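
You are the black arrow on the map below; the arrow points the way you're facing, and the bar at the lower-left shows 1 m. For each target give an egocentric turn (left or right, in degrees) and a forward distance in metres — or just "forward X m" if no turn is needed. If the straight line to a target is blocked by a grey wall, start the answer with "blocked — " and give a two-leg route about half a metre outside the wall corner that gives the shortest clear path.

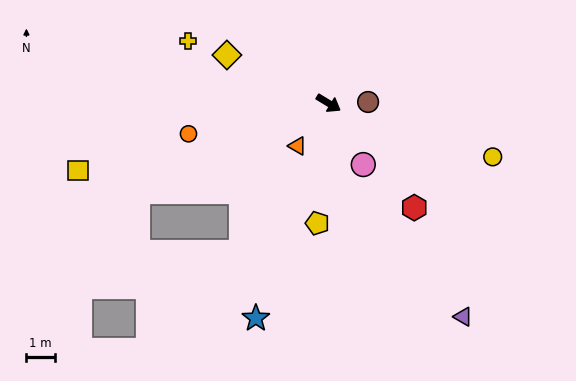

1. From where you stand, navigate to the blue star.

turn right 77°, forward 8.0 m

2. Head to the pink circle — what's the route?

turn right 29°, forward 2.5 m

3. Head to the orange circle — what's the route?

turn right 136°, forward 5.0 m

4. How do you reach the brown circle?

turn left 33°, forward 1.4 m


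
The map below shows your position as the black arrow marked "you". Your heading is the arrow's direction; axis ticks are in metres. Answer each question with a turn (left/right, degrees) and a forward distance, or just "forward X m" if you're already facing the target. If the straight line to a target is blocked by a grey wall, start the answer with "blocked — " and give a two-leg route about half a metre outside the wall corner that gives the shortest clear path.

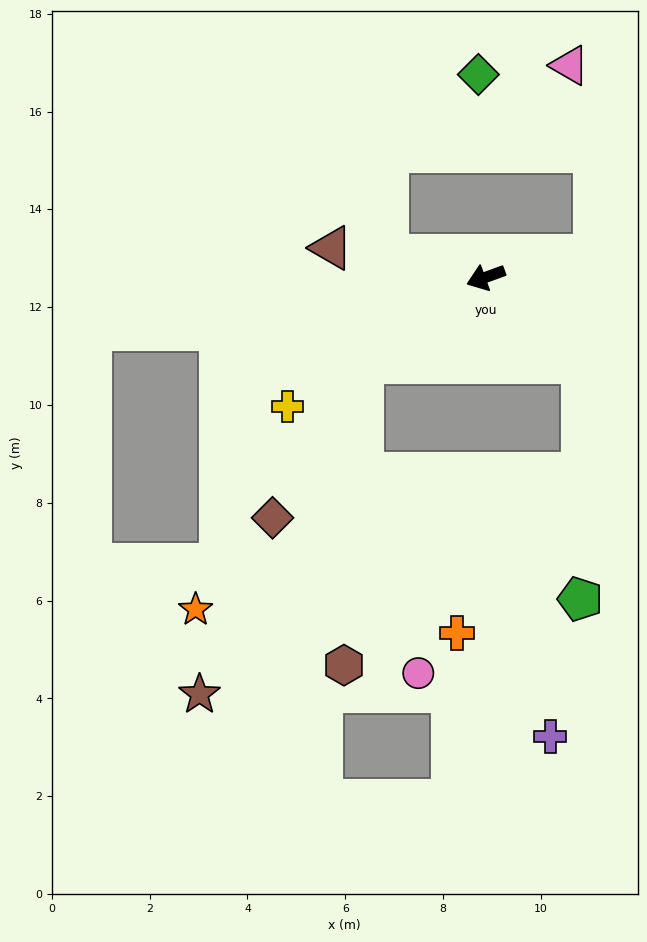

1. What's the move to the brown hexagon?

blocked — turn left 15°, forward 3.1 m, then turn left 51°, forward 6.2 m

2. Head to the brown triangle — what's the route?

turn right 31°, forward 3.2 m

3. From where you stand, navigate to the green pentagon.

blocked — turn left 118°, forward 2.6 m, then turn right 48°, forward 4.8 m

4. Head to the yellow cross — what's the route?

turn left 13°, forward 4.8 m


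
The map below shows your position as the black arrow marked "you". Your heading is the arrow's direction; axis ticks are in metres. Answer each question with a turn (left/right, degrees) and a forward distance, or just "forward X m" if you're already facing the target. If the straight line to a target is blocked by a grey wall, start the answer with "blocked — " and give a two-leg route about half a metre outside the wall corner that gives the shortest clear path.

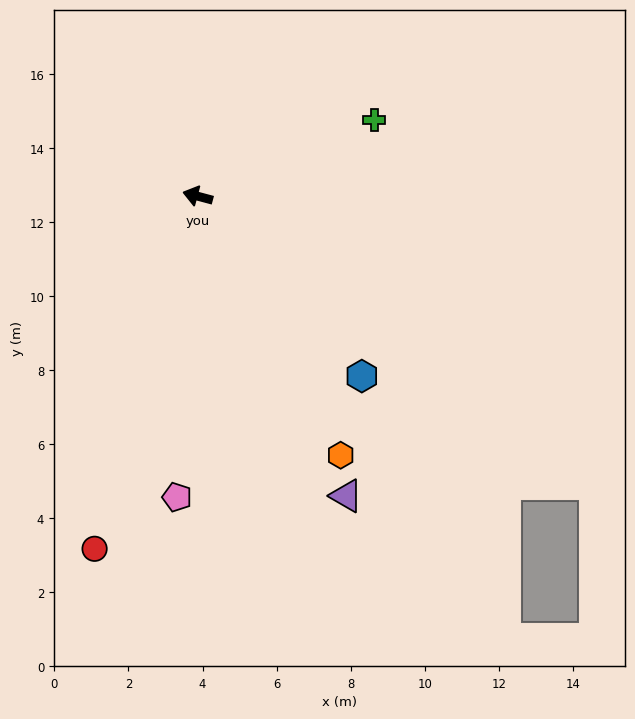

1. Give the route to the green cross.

turn right 142°, forward 5.2 m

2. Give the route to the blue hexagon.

turn left 147°, forward 6.6 m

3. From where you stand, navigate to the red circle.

turn left 89°, forward 9.9 m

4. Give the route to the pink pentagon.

turn left 101°, forward 8.1 m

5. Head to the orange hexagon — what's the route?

turn left 134°, forward 8.0 m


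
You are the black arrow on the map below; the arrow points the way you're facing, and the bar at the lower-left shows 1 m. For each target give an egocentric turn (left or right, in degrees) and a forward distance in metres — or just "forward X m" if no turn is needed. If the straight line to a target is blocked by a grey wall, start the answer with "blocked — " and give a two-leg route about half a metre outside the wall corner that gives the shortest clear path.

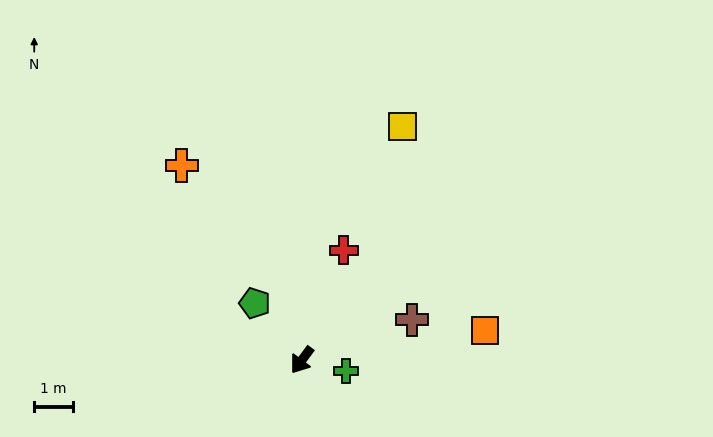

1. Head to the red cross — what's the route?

turn right 164°, forward 3.0 m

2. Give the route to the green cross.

turn left 112°, forward 1.2 m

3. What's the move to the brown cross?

turn left 147°, forward 3.0 m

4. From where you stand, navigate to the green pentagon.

turn right 104°, forward 1.9 m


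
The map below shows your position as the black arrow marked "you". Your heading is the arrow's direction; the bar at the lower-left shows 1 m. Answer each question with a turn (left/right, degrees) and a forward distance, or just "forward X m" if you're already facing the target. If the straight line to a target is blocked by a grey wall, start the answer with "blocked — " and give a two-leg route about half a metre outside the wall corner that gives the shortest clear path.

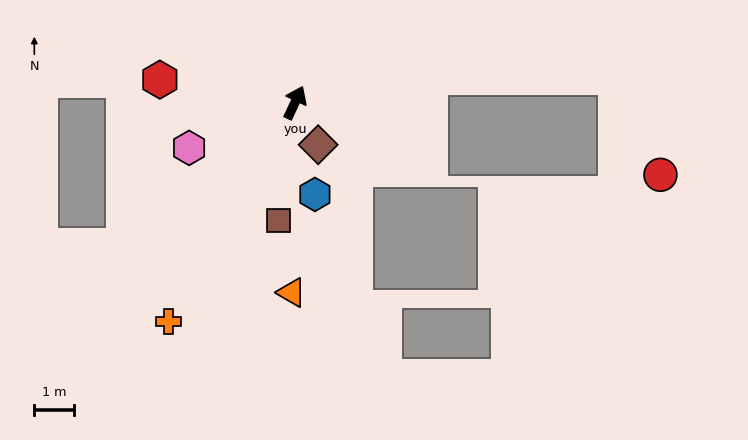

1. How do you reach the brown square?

turn right 163°, forward 3.0 m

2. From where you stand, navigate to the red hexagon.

turn left 106°, forward 3.4 m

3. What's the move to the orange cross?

turn left 175°, forward 6.3 m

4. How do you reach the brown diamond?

turn right 126°, forward 1.2 m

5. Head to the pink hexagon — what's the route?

turn left 138°, forward 2.9 m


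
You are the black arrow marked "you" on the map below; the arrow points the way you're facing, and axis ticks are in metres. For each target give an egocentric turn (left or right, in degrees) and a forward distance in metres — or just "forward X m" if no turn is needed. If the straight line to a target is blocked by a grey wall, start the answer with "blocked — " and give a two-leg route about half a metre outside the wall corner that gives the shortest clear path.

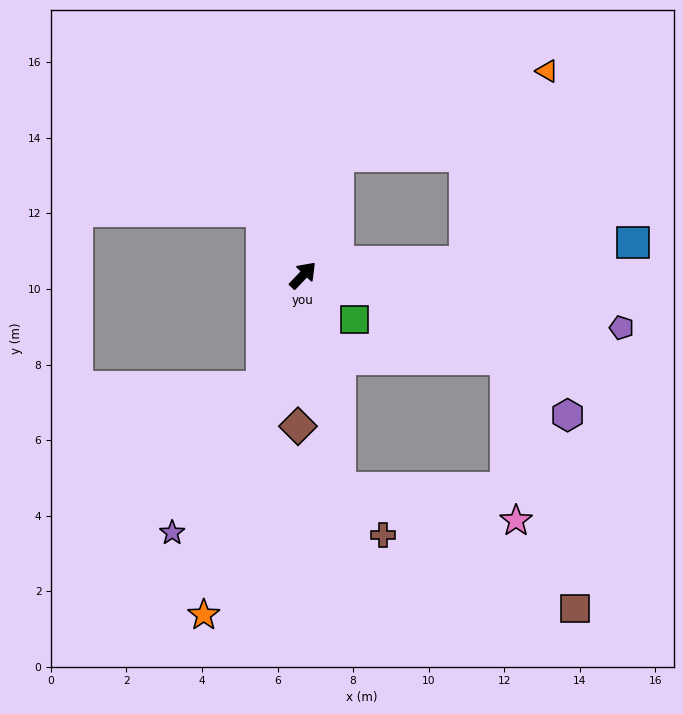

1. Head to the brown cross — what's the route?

blocked — turn right 127°, forward 5.7 m, then turn left 33°, forward 1.7 m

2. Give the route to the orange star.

turn right 153°, forward 9.4 m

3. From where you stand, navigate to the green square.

turn right 87°, forward 1.8 m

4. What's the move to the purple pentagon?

turn right 56°, forward 8.5 m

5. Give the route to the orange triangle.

blocked — turn left 27°, forward 3.3 m, then turn right 51°, forward 6.0 m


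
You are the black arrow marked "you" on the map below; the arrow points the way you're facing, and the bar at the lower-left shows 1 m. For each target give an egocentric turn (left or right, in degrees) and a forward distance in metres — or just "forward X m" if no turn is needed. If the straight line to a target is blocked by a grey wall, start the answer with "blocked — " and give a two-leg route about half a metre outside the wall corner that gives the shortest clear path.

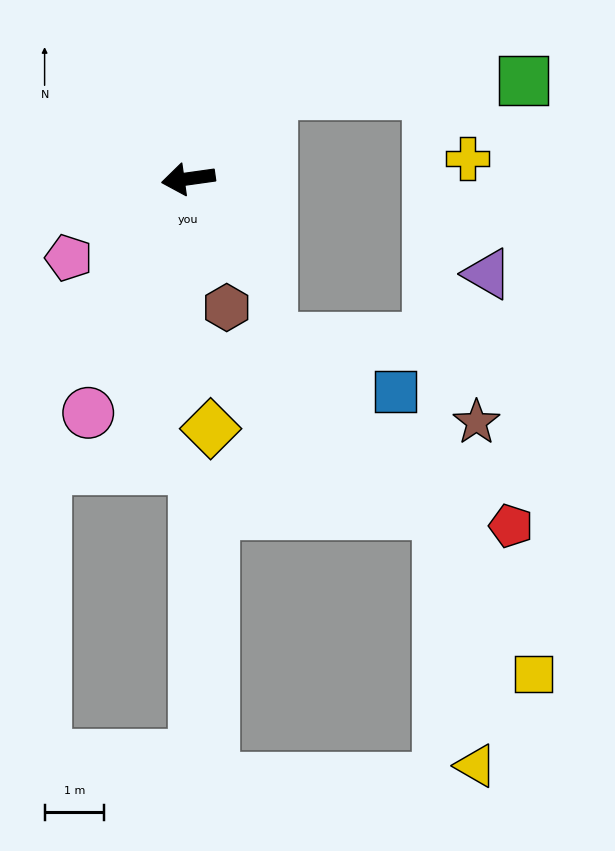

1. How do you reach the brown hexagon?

turn left 99°, forward 2.3 m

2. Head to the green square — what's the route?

blocked — turn right 142°, forward 2.0 m, then turn right 43°, forward 4.2 m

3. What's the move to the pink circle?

turn left 59°, forward 4.3 m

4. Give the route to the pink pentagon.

turn left 25°, forward 2.4 m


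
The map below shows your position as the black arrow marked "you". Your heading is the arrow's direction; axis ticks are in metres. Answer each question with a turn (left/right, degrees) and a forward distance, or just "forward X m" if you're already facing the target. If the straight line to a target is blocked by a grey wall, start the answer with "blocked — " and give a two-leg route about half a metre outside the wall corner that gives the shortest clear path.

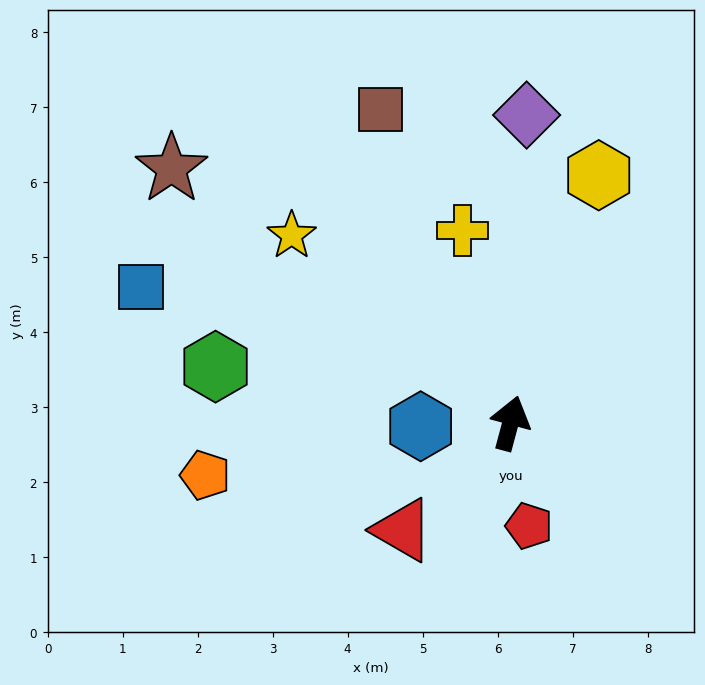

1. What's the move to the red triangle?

turn left 150°, forward 2.0 m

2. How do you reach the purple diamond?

turn left 12°, forward 4.1 m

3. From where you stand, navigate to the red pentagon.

turn right 155°, forward 1.4 m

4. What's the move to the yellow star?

turn left 64°, forward 3.8 m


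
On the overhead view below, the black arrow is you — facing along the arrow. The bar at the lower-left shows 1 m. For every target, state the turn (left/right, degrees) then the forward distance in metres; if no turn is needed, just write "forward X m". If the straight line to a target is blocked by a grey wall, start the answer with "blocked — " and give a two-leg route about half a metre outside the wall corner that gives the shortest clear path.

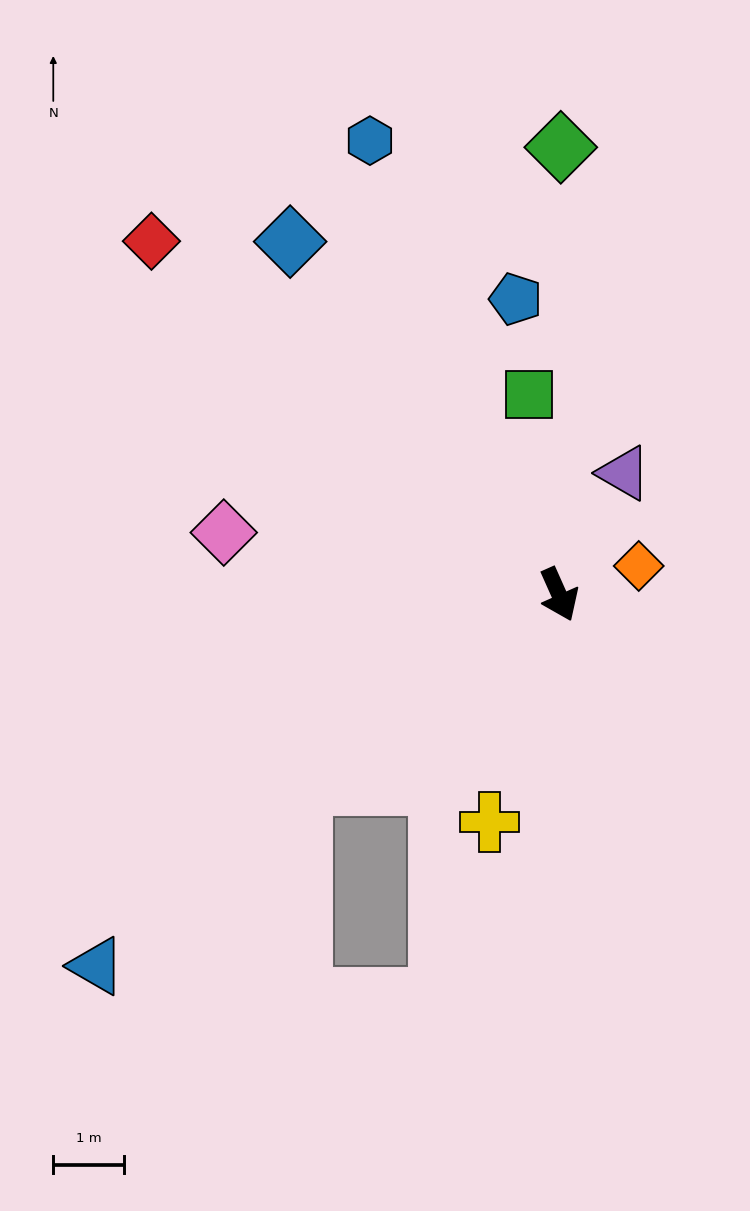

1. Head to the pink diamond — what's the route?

turn right 124°, forward 4.8 m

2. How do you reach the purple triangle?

turn left 128°, forward 1.9 m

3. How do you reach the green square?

turn left 165°, forward 2.8 m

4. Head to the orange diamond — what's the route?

turn left 86°, forward 1.2 m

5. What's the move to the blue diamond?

turn right 167°, forward 6.2 m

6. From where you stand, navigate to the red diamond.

turn right 155°, forward 7.6 m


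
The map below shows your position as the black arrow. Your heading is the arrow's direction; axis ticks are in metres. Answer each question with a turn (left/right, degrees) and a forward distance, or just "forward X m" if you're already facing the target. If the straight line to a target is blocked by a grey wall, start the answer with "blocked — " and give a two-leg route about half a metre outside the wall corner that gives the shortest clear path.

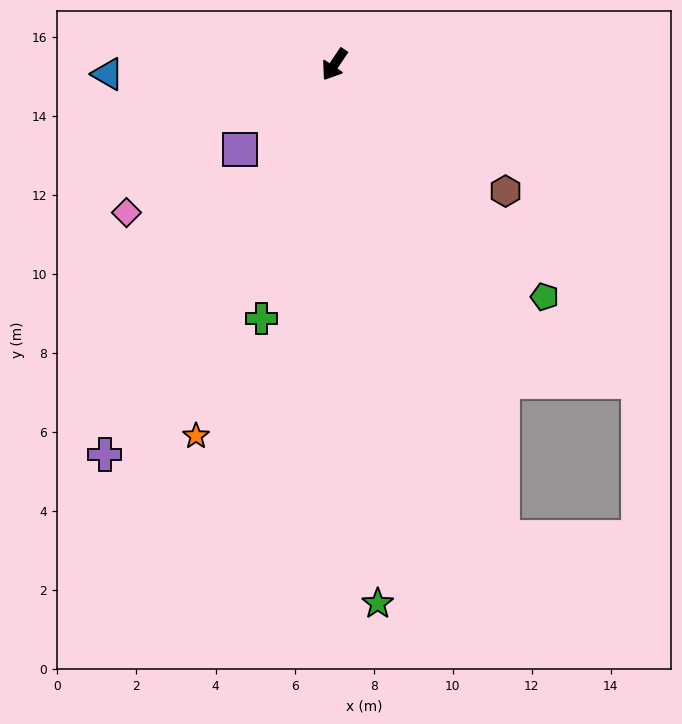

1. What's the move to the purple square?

turn right 14°, forward 3.2 m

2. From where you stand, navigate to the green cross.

turn left 18°, forward 6.7 m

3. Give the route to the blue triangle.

turn right 54°, forward 5.7 m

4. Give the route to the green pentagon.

turn left 76°, forward 7.9 m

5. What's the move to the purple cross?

turn left 3°, forward 11.4 m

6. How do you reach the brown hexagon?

turn left 87°, forward 5.4 m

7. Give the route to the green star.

turn left 39°, forward 13.7 m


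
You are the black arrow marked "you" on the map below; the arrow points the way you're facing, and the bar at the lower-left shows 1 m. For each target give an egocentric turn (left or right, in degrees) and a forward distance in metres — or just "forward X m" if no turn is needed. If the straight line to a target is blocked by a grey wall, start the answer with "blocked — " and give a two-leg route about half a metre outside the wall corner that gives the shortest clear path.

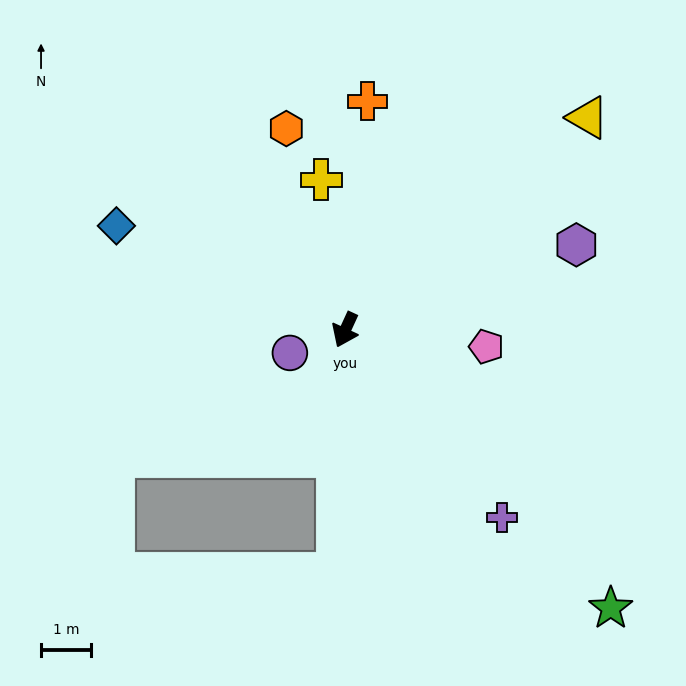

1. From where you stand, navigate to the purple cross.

turn left 64°, forward 4.9 m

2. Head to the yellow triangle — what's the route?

turn left 156°, forward 6.4 m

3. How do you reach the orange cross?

turn right 161°, forward 4.6 m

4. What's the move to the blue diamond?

turn right 90°, forward 5.0 m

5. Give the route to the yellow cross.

turn right 146°, forward 3.0 m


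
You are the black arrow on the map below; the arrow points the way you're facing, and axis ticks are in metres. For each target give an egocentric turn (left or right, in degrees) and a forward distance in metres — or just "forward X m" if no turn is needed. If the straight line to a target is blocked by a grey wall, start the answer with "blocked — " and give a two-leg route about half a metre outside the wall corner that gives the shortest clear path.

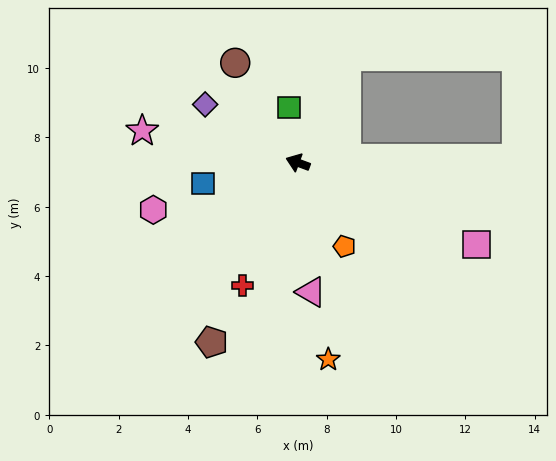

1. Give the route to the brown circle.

turn right 38°, forward 3.4 m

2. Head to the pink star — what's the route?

turn left 9°, forward 4.6 m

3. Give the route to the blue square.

turn left 33°, forward 2.8 m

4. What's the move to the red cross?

turn left 86°, forward 3.9 m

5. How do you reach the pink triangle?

turn left 116°, forward 3.7 m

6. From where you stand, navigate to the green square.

turn right 60°, forward 1.6 m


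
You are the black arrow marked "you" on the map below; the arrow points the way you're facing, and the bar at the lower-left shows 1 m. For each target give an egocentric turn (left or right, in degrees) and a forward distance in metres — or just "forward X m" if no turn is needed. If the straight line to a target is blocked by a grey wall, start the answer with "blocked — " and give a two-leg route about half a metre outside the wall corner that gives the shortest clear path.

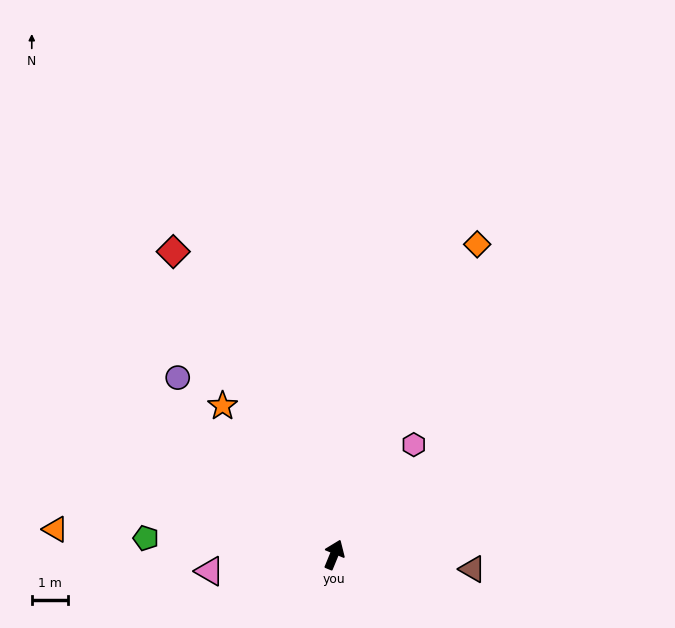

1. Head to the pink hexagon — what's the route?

turn right 14°, forward 3.7 m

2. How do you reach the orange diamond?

turn right 2°, forward 9.4 m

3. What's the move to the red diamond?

turn left 50°, forward 9.4 m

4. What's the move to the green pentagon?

turn left 107°, forward 5.2 m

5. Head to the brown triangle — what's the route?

turn right 74°, forward 3.8 m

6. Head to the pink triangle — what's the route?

turn left 120°, forward 3.4 m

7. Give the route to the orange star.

turn left 59°, forward 5.1 m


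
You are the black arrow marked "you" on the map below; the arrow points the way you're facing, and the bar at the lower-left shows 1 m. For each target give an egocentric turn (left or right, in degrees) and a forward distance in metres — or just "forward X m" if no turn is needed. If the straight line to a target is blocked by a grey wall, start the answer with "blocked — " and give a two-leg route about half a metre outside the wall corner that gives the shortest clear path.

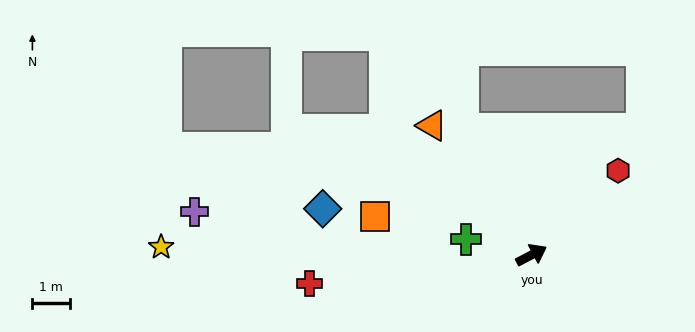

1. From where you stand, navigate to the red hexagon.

turn left 16°, forward 3.2 m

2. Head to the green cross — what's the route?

turn left 139°, forward 1.8 m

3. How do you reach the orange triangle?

turn left 100°, forward 4.3 m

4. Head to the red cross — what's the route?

turn left 159°, forward 6.0 m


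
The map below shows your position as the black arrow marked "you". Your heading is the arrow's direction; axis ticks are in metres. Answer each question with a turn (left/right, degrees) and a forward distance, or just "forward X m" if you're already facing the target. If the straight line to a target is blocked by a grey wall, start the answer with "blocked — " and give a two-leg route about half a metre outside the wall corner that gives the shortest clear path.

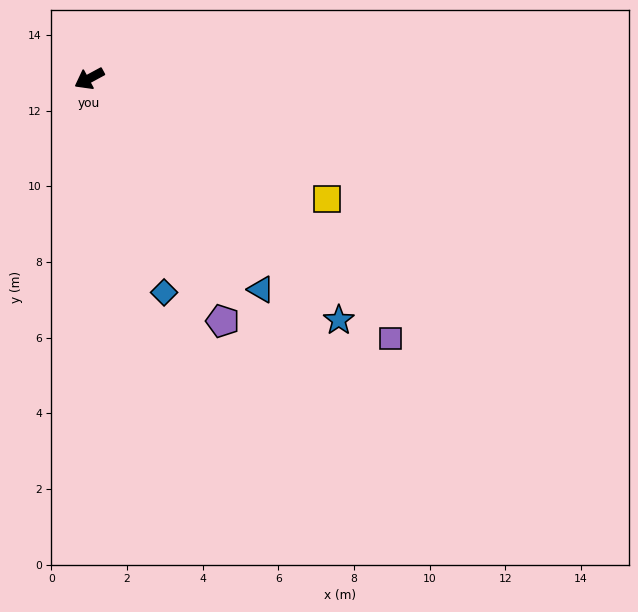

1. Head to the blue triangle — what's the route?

turn left 101°, forward 7.2 m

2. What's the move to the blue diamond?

turn left 81°, forward 6.0 m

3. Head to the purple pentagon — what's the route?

turn left 90°, forward 7.3 m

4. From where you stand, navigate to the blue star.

turn left 108°, forward 9.2 m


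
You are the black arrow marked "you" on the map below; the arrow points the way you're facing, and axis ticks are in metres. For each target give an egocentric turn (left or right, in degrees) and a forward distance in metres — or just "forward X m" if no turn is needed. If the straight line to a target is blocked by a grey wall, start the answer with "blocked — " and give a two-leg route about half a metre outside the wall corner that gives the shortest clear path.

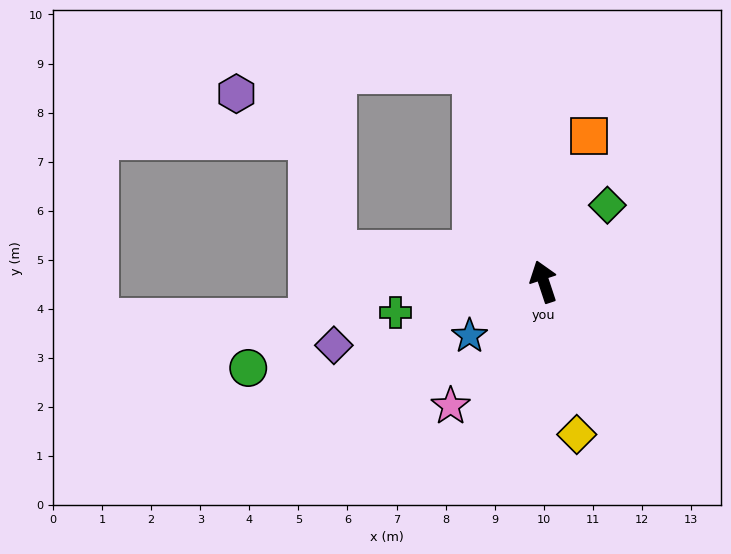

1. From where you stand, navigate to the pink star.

turn left 125°, forward 3.2 m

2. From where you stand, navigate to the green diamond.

turn right 58°, forward 2.0 m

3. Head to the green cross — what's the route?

turn left 83°, forward 3.1 m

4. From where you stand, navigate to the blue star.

turn left 108°, forward 1.9 m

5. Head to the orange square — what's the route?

turn right 36°, forward 3.1 m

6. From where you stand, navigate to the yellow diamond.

turn left 174°, forward 3.2 m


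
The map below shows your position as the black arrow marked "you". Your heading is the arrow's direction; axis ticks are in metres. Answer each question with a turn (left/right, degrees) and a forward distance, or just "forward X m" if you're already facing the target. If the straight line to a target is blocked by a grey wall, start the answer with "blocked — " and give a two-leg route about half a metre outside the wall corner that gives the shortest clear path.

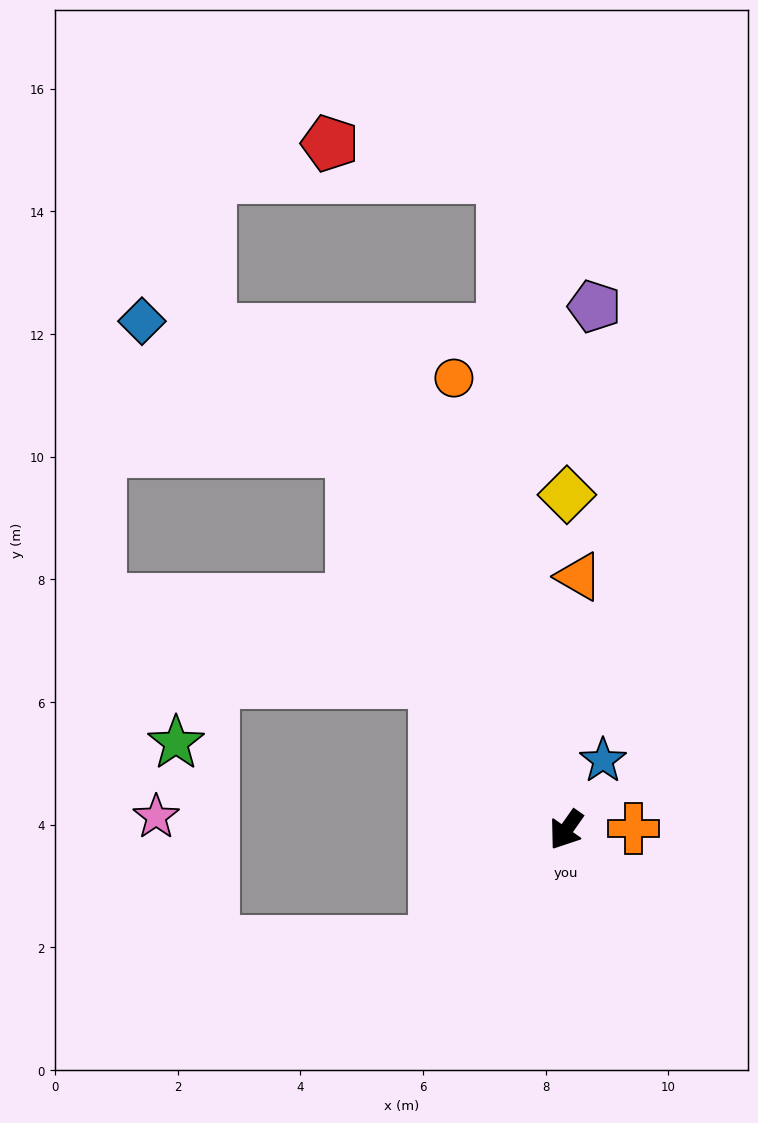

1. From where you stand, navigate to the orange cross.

turn left 127°, forward 1.1 m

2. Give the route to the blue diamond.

blocked — turn right 115°, forward 7.1 m, then turn left 28°, forward 4.0 m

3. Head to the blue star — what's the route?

turn right 173°, forward 1.3 m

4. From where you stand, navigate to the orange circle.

turn right 131°, forward 7.6 m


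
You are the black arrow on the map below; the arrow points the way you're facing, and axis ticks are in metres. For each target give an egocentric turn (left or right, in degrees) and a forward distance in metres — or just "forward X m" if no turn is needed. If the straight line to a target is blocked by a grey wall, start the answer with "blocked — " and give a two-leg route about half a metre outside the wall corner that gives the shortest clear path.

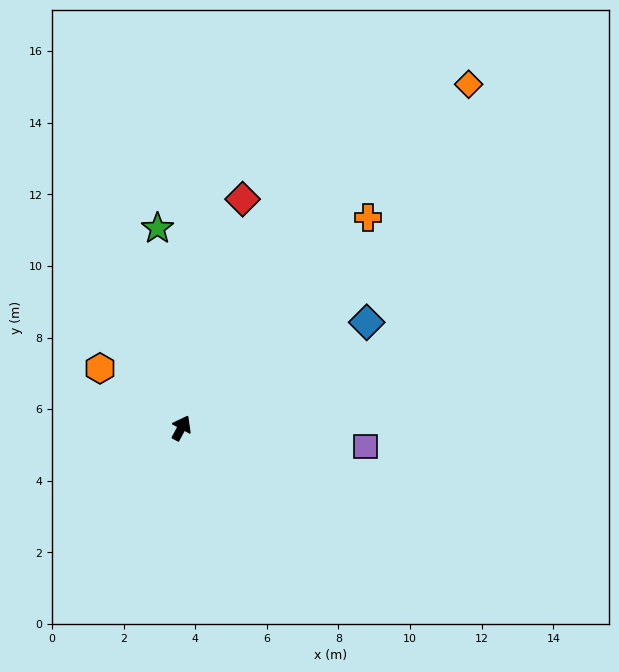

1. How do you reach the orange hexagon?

turn left 82°, forward 2.8 m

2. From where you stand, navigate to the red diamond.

turn left 13°, forward 6.6 m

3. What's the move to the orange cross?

turn right 13°, forward 7.9 m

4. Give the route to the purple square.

turn right 68°, forward 5.2 m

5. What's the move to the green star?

turn left 35°, forward 5.6 m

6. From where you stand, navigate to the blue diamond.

turn right 32°, forward 6.0 m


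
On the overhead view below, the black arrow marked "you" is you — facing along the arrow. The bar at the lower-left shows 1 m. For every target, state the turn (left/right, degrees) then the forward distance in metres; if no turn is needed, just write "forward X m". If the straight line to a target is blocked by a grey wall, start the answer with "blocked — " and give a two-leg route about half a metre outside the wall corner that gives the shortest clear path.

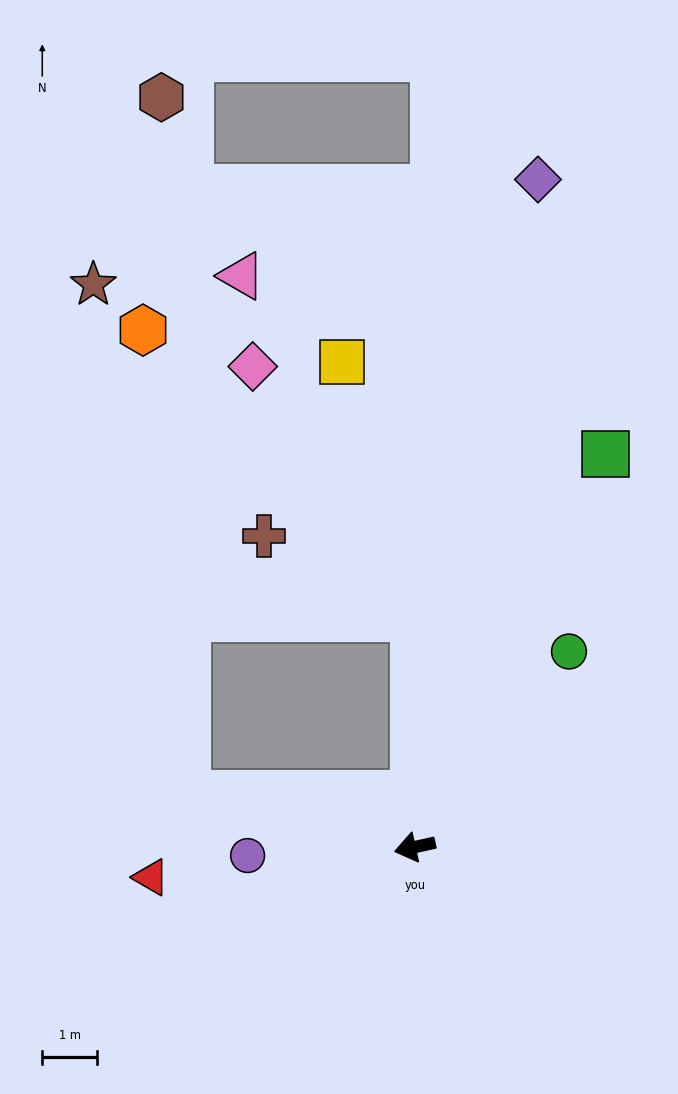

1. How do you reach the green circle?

turn right 141°, forward 4.5 m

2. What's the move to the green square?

turn right 128°, forward 7.9 m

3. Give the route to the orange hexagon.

blocked — turn right 102°, forward 4.2 m, then turn left 43°, forward 7.2 m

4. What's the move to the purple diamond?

turn right 113°, forward 12.3 m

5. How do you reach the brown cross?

blocked — turn right 102°, forward 4.2 m, then turn left 61°, forward 3.1 m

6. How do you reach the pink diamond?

blocked — turn right 102°, forward 4.2 m, then turn left 32°, forward 5.4 m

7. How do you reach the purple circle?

turn right 10°, forward 3.0 m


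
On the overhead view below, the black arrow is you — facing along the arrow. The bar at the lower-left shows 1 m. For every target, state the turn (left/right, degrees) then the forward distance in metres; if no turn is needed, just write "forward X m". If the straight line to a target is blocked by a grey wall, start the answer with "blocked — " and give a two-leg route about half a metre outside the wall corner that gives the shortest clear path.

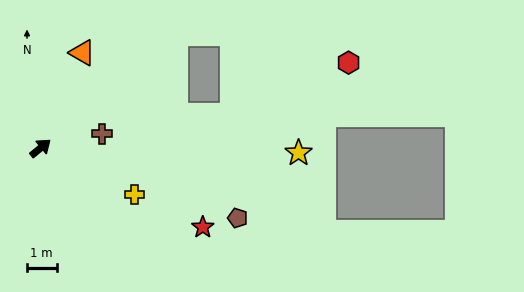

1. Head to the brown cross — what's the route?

turn right 26°, forward 2.1 m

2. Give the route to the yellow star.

turn right 41°, forward 8.7 m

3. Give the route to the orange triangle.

turn left 27°, forward 3.5 m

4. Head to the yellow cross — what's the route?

turn right 66°, forward 3.5 m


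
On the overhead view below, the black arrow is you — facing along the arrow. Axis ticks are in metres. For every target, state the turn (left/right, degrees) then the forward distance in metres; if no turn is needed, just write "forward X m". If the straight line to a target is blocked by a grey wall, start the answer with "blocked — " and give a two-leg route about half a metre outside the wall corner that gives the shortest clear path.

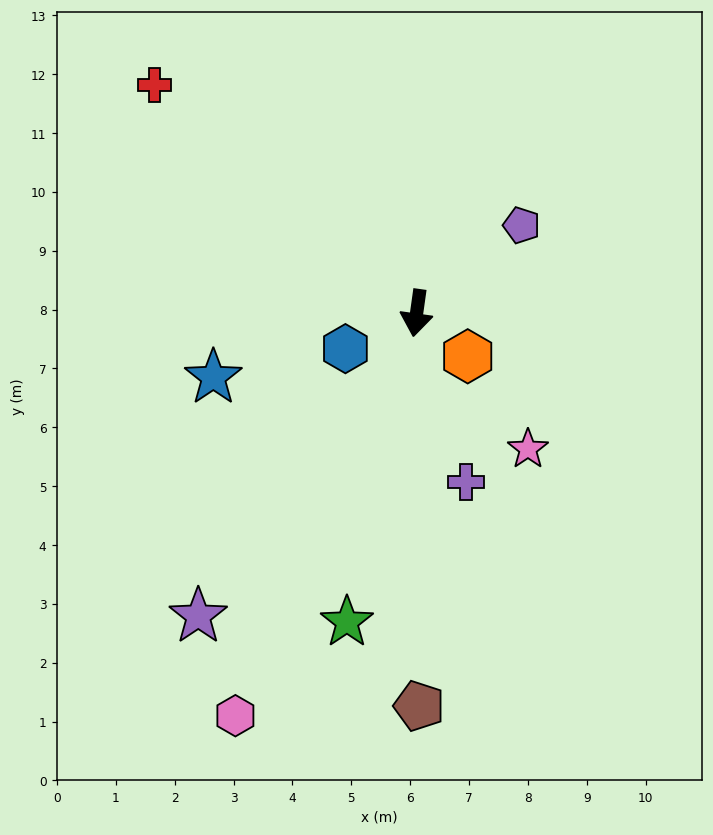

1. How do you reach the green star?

turn right 5°, forward 5.4 m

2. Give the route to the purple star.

turn right 28°, forward 6.3 m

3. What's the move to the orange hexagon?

turn left 58°, forward 1.1 m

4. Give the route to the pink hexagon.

turn right 16°, forward 7.5 m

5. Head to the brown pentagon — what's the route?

turn left 8°, forward 6.7 m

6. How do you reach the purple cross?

turn left 24°, forward 3.0 m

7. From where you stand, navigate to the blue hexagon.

turn right 55°, forward 1.4 m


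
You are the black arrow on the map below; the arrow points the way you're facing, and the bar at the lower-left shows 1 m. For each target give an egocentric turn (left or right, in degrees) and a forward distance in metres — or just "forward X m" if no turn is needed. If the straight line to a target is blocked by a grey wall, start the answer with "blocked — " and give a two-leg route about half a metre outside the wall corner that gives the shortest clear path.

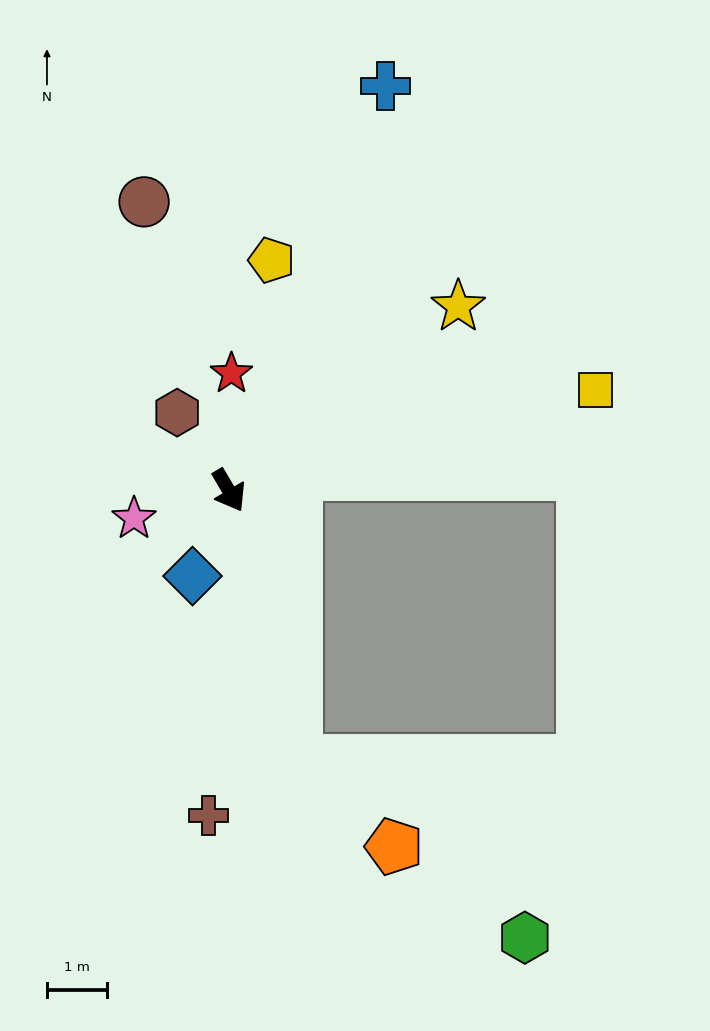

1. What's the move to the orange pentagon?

blocked — turn right 16°, forward 4.6 m, then turn left 34°, forward 2.2 m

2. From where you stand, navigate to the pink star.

turn right 104°, forward 1.6 m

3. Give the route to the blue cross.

turn left 128°, forward 7.2 m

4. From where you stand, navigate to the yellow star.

turn left 98°, forward 4.9 m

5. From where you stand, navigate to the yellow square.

turn left 75°, forward 6.3 m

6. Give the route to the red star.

turn left 148°, forward 1.9 m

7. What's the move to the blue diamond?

turn right 54°, forward 1.5 m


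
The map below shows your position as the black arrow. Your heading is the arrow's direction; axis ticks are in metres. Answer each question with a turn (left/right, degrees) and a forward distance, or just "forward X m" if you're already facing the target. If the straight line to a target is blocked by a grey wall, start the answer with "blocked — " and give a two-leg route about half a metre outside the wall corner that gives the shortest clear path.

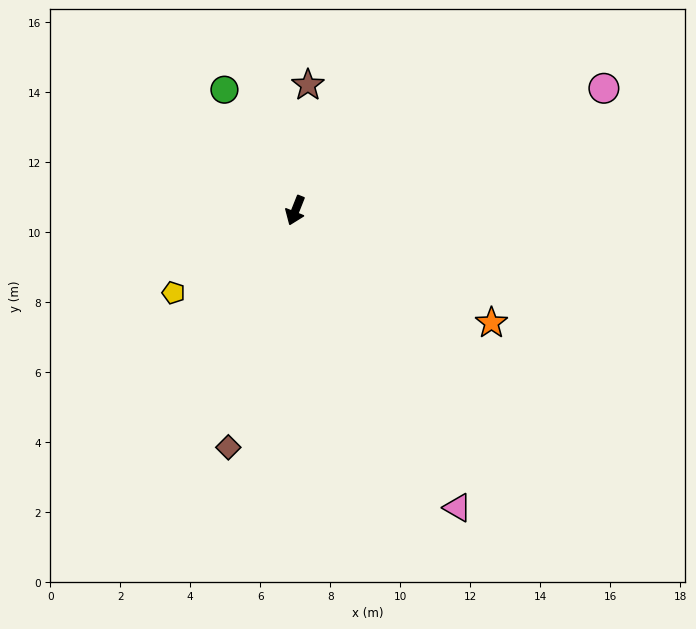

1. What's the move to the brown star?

turn right 164°, forward 3.6 m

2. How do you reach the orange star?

turn left 82°, forward 6.5 m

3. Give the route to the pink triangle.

turn left 50°, forward 9.7 m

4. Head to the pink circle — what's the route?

turn left 133°, forward 9.5 m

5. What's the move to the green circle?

turn right 128°, forward 4.0 m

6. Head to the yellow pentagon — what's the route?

turn right 34°, forward 4.2 m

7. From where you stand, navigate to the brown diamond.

turn left 6°, forward 7.0 m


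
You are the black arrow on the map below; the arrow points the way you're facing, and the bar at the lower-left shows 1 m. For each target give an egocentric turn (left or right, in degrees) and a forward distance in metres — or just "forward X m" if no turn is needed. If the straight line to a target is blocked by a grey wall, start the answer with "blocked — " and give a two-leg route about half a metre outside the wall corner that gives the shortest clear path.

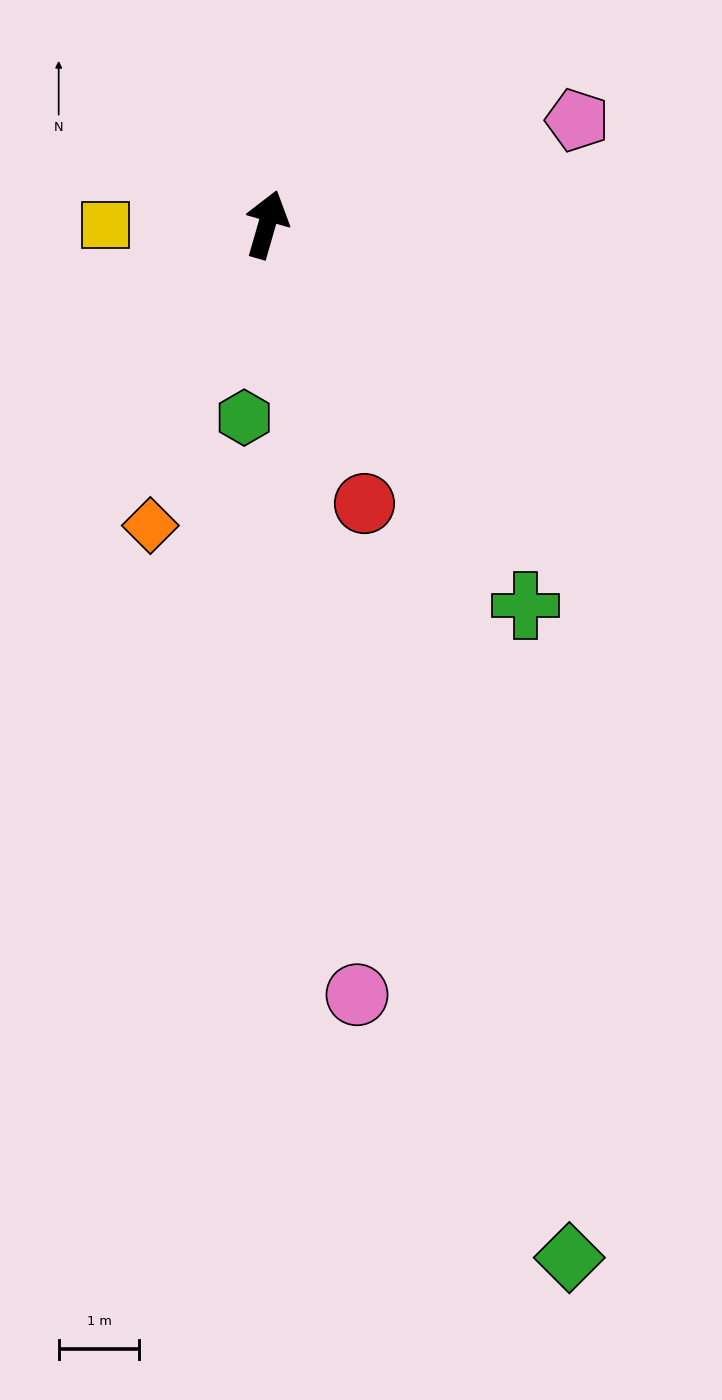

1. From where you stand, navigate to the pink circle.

turn right 157°, forward 9.6 m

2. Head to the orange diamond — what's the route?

turn left 175°, forward 4.0 m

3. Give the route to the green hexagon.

turn right 171°, forward 2.4 m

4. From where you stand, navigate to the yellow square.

turn left 106°, forward 2.0 m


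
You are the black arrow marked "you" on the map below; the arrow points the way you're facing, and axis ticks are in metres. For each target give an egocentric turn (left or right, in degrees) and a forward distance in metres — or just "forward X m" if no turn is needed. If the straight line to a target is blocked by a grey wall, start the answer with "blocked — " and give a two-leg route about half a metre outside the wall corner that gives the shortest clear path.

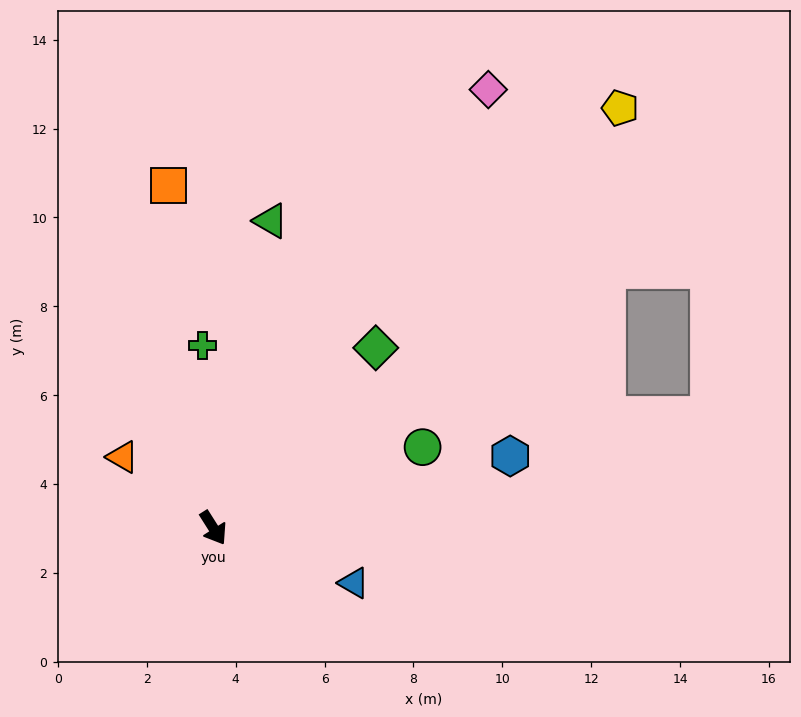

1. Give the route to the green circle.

turn left 79°, forward 5.0 m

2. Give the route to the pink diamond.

turn left 116°, forward 11.6 m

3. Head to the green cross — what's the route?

turn left 151°, forward 4.1 m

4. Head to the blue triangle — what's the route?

turn left 36°, forward 3.4 m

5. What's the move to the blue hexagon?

turn left 71°, forward 6.9 m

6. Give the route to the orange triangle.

turn right 160°, forward 2.6 m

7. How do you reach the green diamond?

turn left 106°, forward 5.5 m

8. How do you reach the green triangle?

turn left 137°, forward 7.0 m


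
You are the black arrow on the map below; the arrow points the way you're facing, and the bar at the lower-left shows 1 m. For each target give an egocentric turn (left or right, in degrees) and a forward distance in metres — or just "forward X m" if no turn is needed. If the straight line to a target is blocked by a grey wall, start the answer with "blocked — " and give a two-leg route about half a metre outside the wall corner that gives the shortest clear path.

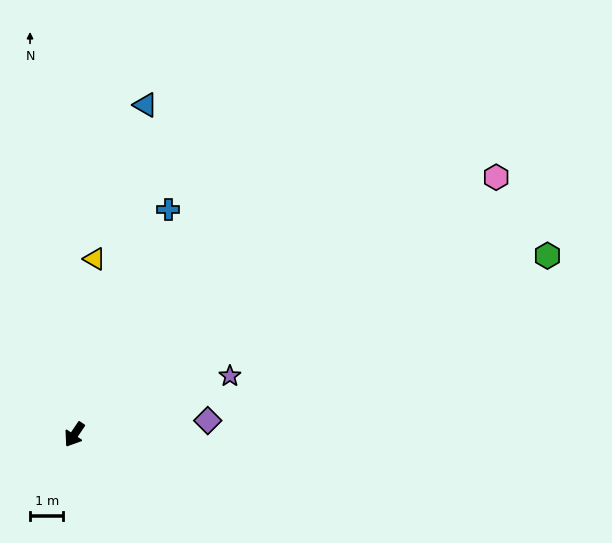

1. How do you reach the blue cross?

turn right 169°, forward 7.3 m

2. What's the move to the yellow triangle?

turn right 153°, forward 5.3 m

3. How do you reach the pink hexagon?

turn left 155°, forward 14.9 m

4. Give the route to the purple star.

turn left 145°, forward 5.0 m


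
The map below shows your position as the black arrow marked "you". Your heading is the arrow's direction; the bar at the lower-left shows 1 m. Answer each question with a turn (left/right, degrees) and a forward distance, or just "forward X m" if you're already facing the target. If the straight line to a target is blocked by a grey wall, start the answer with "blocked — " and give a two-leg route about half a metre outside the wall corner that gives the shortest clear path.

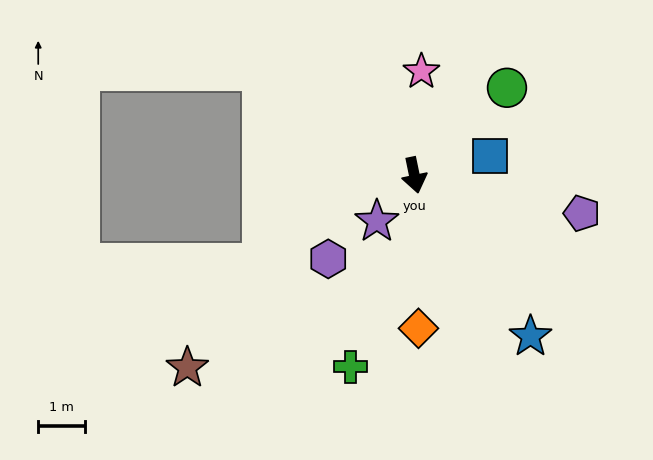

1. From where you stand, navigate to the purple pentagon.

turn left 66°, forward 3.7 m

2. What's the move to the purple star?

turn right 51°, forward 1.3 m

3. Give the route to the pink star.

turn left 164°, forward 2.2 m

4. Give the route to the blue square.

turn left 93°, forward 1.7 m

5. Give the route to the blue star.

turn left 24°, forward 4.3 m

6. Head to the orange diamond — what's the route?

turn right 10°, forward 3.3 m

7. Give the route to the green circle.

turn left 122°, forward 2.7 m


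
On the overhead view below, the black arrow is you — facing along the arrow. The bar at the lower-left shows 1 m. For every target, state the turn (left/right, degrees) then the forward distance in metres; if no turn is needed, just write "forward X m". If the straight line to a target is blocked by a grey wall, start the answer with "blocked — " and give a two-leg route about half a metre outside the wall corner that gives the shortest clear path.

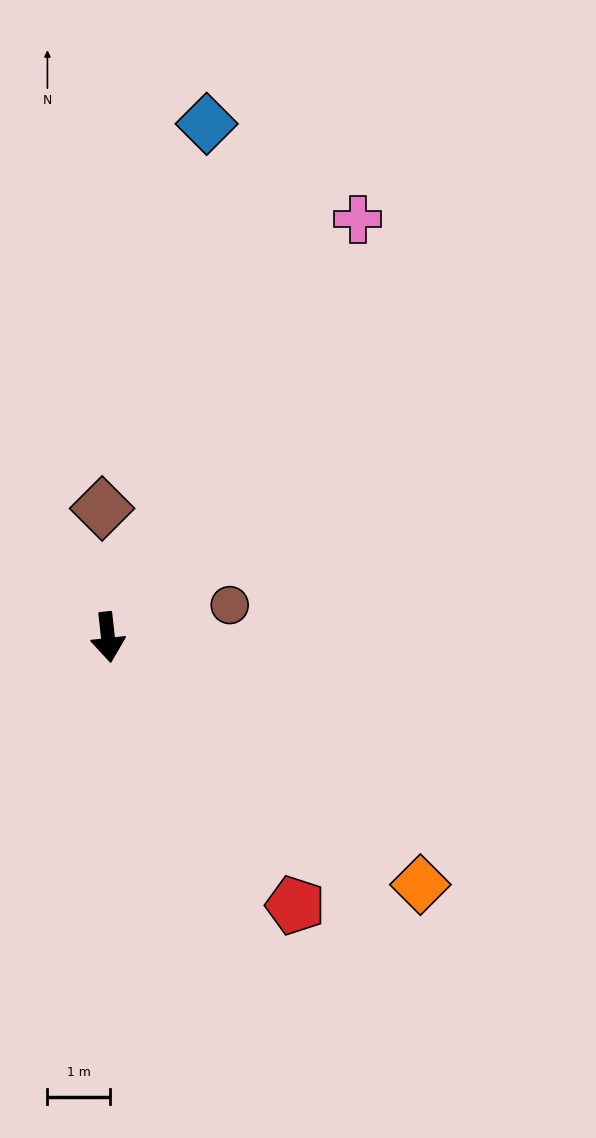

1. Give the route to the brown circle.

turn left 98°, forward 2.0 m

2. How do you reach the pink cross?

turn left 143°, forward 7.8 m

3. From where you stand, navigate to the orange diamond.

turn left 45°, forward 6.4 m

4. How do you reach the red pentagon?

turn left 29°, forward 5.2 m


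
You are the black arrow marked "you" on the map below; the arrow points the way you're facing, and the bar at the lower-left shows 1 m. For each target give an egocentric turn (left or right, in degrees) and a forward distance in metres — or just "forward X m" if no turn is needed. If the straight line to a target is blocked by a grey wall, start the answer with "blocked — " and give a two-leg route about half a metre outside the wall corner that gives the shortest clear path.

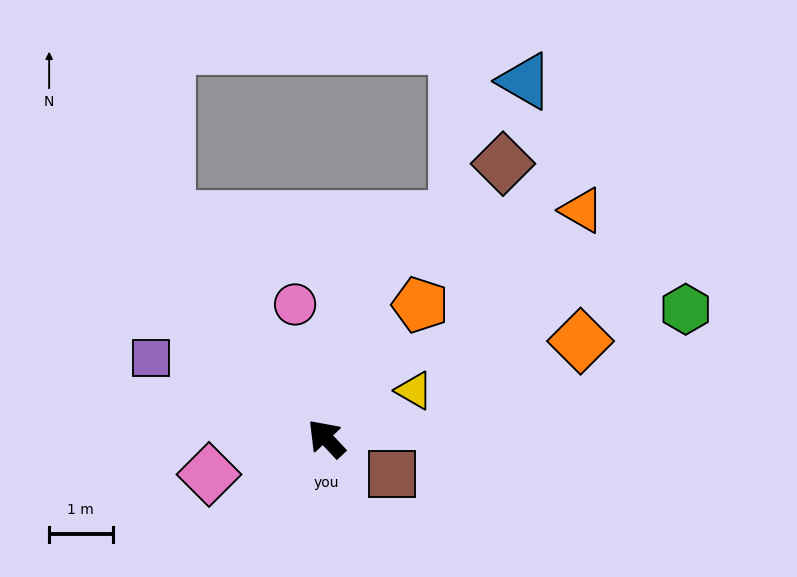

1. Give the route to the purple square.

turn left 22°, forward 3.0 m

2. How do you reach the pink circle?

turn right 30°, forward 2.2 m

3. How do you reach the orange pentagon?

turn right 78°, forward 2.6 m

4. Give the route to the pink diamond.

turn left 64°, forward 1.9 m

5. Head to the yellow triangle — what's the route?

turn right 105°, forward 1.6 m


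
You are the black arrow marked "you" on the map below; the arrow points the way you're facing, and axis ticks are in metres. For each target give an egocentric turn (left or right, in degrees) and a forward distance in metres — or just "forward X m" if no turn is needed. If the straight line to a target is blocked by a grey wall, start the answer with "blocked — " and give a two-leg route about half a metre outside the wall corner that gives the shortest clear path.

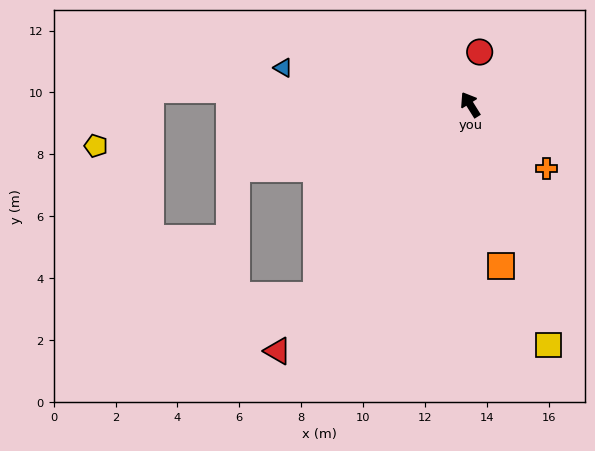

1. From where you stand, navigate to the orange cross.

turn right 162°, forward 3.2 m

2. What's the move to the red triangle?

turn left 110°, forward 10.1 m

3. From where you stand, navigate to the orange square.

turn left 159°, forward 5.3 m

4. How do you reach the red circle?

turn right 42°, forward 1.7 m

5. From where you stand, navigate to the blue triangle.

turn left 47°, forward 6.2 m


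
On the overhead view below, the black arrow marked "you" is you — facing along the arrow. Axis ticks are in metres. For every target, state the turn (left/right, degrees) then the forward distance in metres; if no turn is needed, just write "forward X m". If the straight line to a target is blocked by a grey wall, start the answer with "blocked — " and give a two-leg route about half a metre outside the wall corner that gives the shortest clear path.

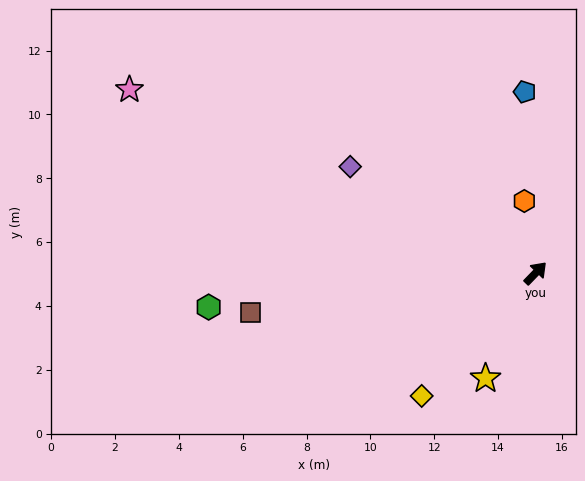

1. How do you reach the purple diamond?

turn left 104°, forward 6.7 m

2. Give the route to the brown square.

turn left 142°, forward 9.0 m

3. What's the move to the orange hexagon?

turn left 53°, forward 2.3 m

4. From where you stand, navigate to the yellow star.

turn right 161°, forward 3.7 m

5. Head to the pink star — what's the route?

turn left 110°, forward 14.0 m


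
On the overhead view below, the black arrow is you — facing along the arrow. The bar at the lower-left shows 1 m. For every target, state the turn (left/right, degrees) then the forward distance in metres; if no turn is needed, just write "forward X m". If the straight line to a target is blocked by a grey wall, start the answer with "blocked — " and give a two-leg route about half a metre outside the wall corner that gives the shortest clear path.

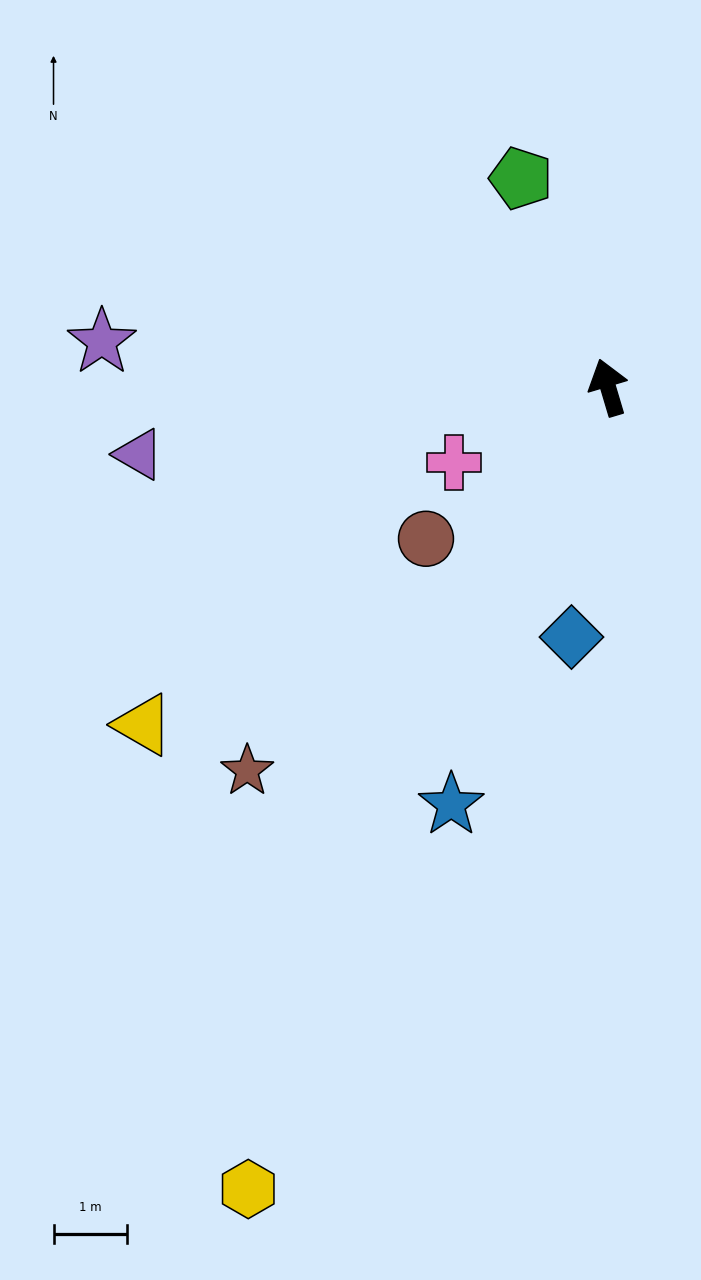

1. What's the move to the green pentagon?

turn left 6°, forward 3.1 m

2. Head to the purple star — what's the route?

turn left 68°, forward 6.9 m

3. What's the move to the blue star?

turn left 143°, forward 6.0 m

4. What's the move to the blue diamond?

turn left 155°, forward 3.4 m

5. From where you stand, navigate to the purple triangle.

turn left 82°, forward 6.4 m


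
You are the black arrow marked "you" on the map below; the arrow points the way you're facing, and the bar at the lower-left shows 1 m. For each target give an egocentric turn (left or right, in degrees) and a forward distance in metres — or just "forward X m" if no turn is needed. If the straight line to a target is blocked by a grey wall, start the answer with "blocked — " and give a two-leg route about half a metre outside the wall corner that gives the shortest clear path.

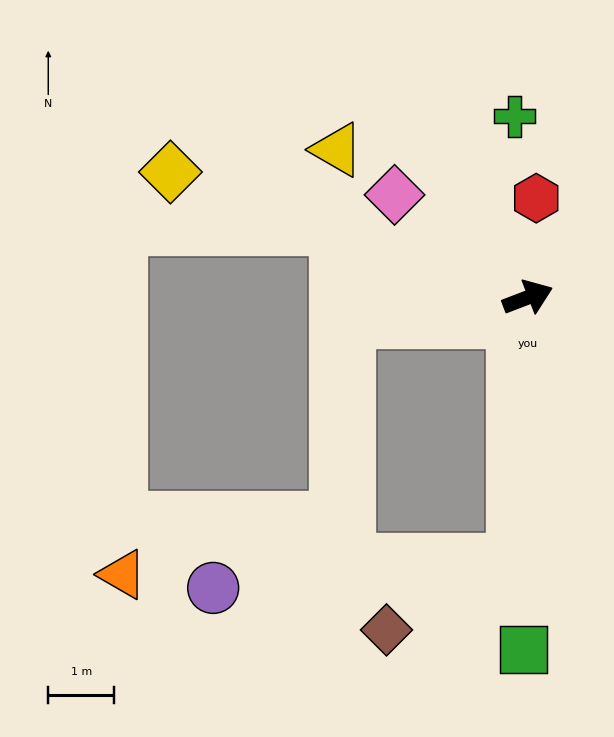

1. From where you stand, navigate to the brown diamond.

blocked — turn right 114°, forward 4.0 m, then turn right 59°, forward 2.2 m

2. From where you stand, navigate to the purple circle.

blocked — turn right 114°, forward 4.0 m, then turn right 82°, forward 4.6 m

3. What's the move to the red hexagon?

turn left 64°, forward 1.5 m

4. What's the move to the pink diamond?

turn left 121°, forward 2.6 m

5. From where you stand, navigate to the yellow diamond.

turn left 140°, forward 5.8 m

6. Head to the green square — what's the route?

turn right 112°, forward 5.4 m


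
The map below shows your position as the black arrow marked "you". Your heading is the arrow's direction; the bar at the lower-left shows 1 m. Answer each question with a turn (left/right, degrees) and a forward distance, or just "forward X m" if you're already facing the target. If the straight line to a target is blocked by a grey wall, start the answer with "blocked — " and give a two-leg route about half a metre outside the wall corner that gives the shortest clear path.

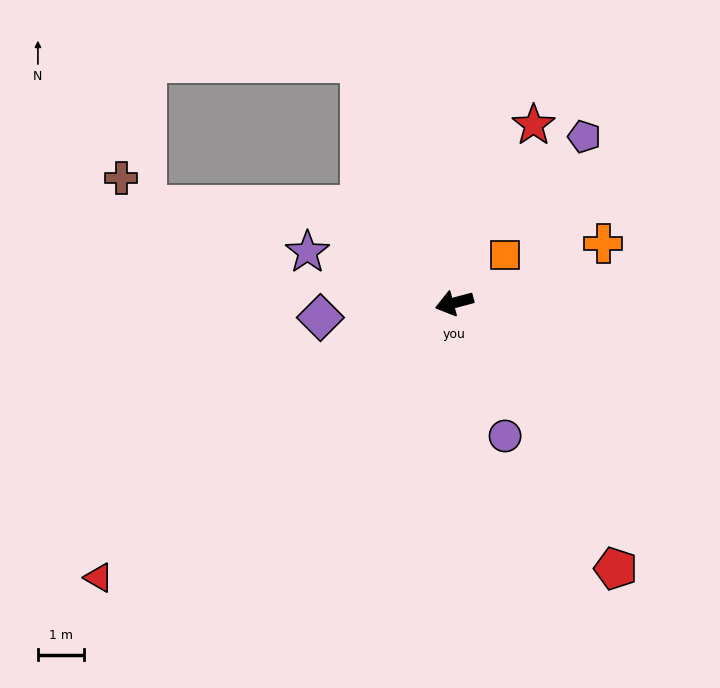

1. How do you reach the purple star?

turn right 34°, forward 3.3 m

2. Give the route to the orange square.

turn right 152°, forward 1.5 m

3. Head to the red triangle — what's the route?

turn left 23°, forward 9.7 m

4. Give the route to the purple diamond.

turn right 9°, forward 2.9 m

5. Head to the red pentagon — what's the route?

turn left 106°, forward 6.7 m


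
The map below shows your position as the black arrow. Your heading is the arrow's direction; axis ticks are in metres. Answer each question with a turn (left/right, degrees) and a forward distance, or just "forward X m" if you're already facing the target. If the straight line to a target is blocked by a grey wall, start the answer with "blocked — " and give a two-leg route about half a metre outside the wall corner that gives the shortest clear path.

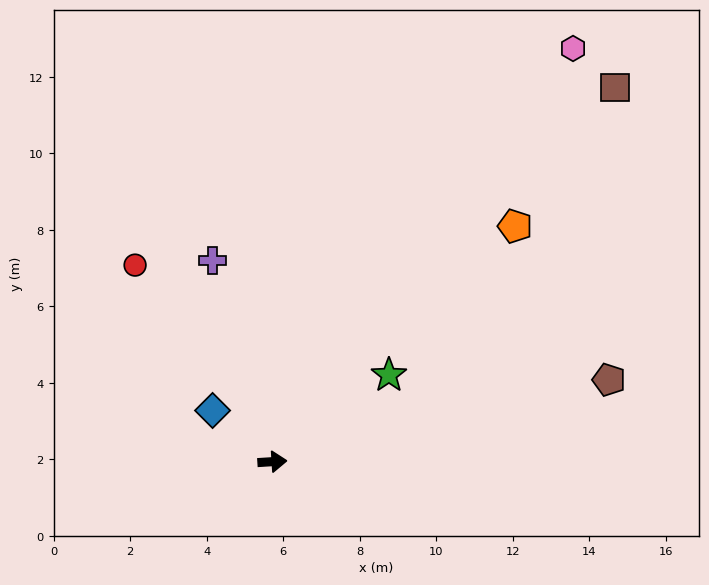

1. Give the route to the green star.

turn left 33°, forward 3.8 m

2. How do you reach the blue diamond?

turn left 136°, forward 2.1 m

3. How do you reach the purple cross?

turn left 103°, forward 5.5 m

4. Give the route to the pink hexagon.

turn left 50°, forward 13.4 m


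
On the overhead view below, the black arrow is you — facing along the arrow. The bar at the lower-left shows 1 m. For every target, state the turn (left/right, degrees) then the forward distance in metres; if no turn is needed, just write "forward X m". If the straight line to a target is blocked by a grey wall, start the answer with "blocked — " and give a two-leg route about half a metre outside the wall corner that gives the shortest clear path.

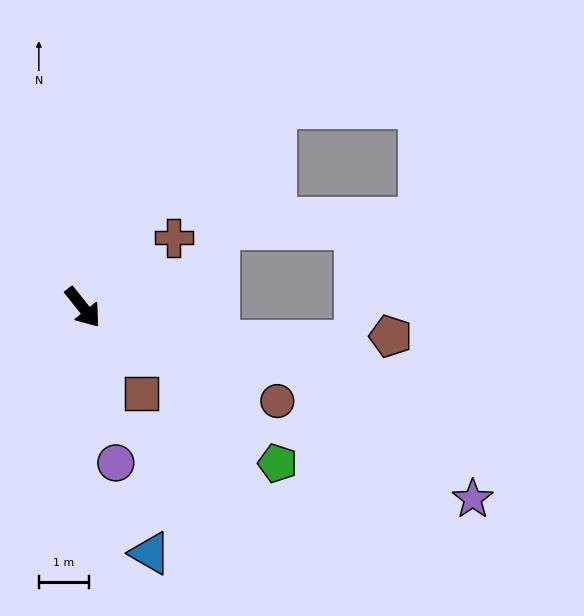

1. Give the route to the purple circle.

turn right 27°, forward 3.2 m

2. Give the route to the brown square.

turn right 4°, forward 2.1 m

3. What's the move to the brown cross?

turn left 89°, forward 2.3 m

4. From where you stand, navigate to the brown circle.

turn left 26°, forward 4.3 m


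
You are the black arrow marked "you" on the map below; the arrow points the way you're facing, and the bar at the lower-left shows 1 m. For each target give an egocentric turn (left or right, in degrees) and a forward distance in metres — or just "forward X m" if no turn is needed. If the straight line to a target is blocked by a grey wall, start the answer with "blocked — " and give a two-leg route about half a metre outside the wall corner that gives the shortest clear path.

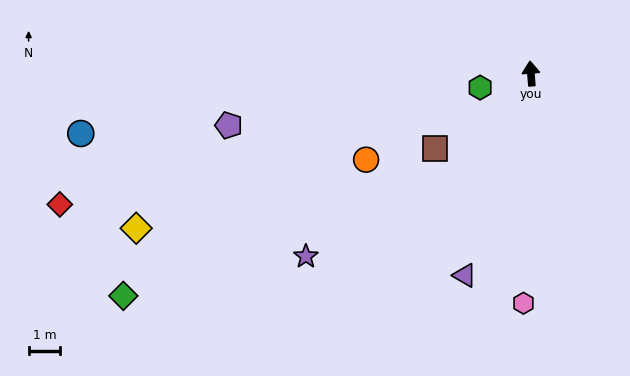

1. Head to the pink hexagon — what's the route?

turn left 174°, forward 7.3 m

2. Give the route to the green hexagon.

turn left 101°, forward 1.7 m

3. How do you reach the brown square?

turn left 124°, forward 3.9 m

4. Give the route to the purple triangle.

turn left 157°, forward 6.8 m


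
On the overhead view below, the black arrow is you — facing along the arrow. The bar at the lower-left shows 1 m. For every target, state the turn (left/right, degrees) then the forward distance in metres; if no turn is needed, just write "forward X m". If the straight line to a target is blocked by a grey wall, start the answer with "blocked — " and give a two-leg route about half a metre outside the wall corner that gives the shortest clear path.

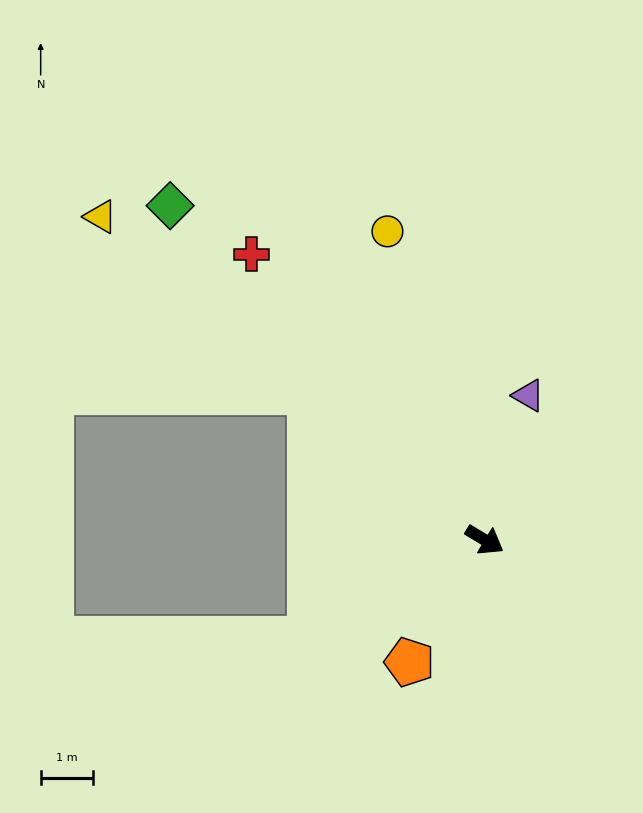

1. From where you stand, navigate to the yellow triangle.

turn left 171°, forward 9.5 m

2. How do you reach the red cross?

turn left 160°, forward 7.0 m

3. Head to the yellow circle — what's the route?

turn left 139°, forward 6.1 m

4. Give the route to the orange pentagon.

turn right 91°, forward 2.7 m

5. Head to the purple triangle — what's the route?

turn left 104°, forward 2.9 m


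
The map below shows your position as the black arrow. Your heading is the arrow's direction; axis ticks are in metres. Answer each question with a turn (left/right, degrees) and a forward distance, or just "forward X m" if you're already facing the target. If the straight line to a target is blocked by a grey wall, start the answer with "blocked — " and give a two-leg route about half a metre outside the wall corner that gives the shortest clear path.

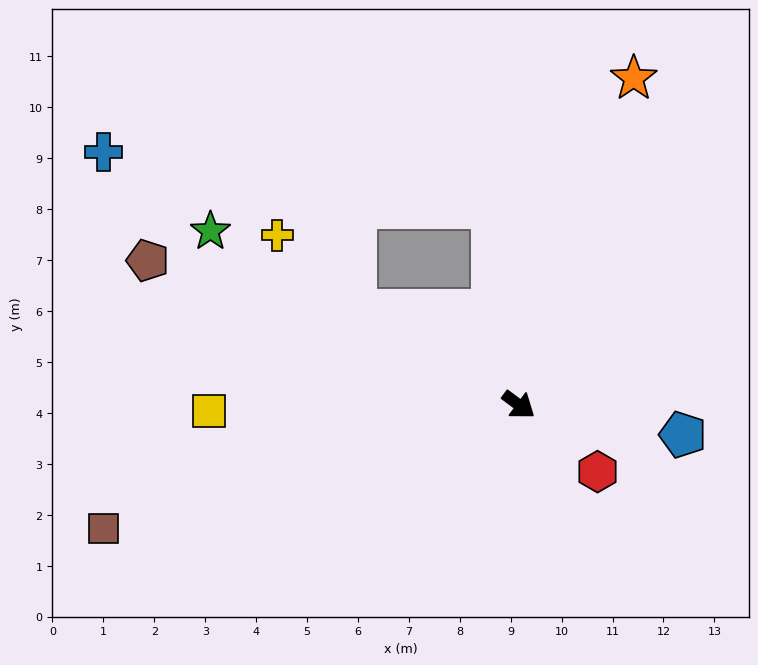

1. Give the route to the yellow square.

turn right 142°, forward 6.1 m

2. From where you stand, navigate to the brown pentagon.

turn right 165°, forward 7.8 m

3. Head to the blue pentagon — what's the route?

turn left 26°, forward 3.3 m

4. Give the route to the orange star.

turn left 107°, forward 6.8 m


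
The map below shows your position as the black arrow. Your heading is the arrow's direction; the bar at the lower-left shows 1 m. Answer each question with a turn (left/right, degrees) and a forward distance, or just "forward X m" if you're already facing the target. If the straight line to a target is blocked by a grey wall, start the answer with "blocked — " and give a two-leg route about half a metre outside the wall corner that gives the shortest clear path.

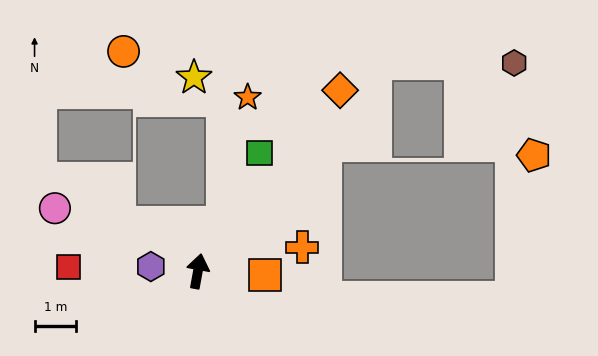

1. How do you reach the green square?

turn right 17°, forward 3.2 m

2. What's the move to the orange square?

turn right 83°, forward 1.6 m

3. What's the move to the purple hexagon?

turn left 95°, forward 1.1 m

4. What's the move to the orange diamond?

turn right 28°, forward 5.6 m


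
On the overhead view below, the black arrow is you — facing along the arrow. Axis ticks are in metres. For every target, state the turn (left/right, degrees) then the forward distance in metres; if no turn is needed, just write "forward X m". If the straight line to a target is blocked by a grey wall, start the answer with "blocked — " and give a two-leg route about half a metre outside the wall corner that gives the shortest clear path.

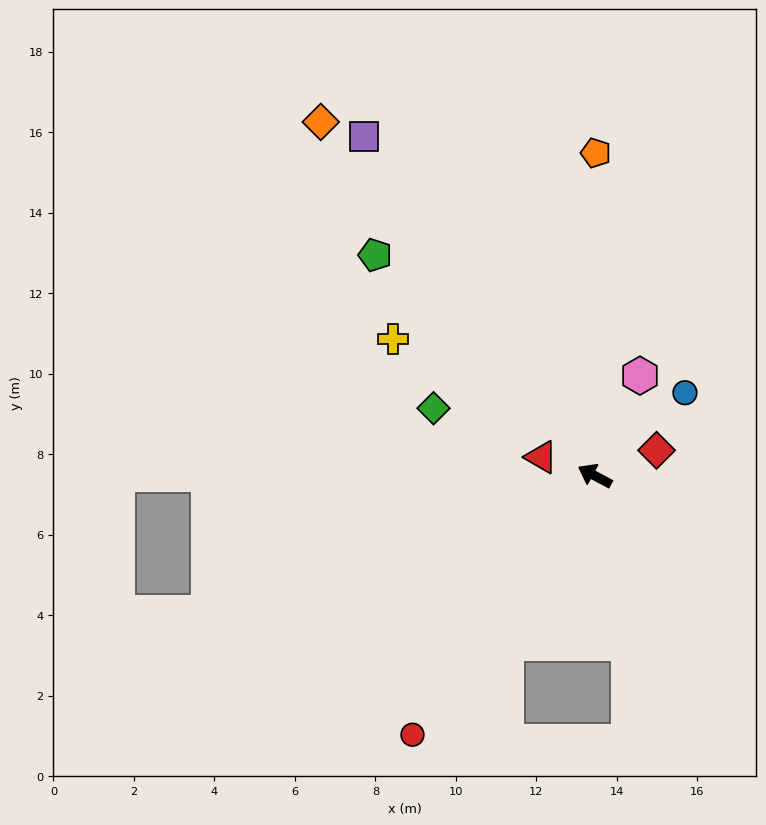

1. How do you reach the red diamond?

turn right 129°, forward 1.7 m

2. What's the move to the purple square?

turn right 28°, forward 10.2 m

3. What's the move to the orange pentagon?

turn right 62°, forward 8.0 m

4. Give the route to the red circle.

turn left 83°, forward 7.9 m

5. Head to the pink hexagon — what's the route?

turn right 86°, forward 2.7 m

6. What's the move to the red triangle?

turn left 9°, forward 1.4 m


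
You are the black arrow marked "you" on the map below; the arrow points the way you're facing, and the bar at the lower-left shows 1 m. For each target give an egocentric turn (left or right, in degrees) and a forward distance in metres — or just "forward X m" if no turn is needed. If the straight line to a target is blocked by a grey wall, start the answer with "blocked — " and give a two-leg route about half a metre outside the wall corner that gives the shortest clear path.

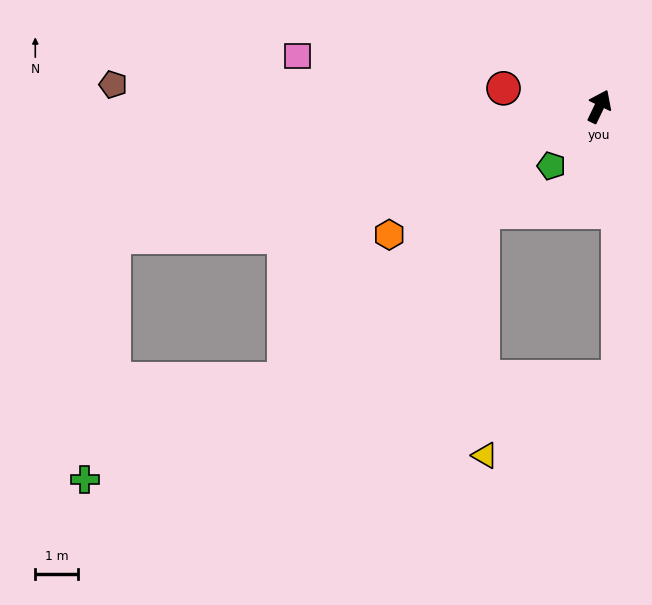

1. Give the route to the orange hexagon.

turn left 147°, forward 5.8 m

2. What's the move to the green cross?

blocked — turn left 131°, forward 11.9 m, then turn left 68°, forward 5.8 m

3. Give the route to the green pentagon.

turn left 167°, forward 1.8 m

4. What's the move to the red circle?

turn left 105°, forward 2.3 m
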